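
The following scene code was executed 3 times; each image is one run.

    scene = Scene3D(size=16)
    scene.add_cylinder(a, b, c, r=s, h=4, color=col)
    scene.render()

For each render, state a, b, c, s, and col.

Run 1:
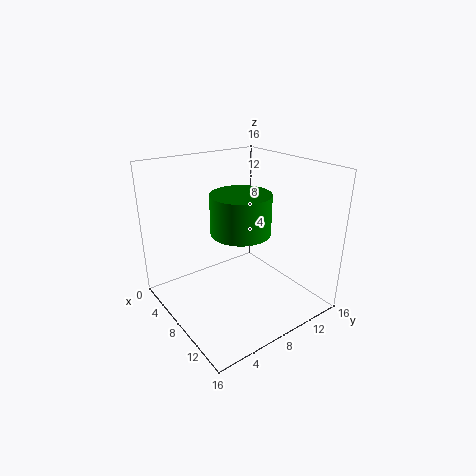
a = 10.5, b = 6.5, c = 10, s = 3, col = 'green'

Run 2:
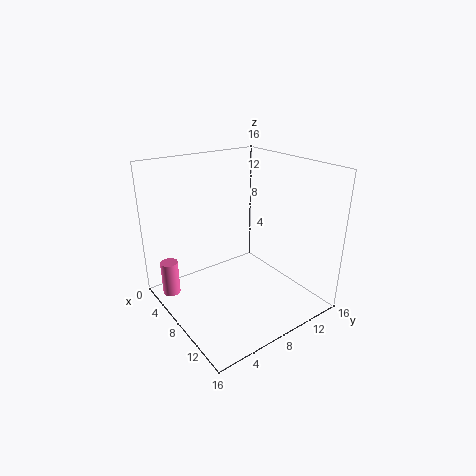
a = 3.5, b = 1.5, c = 1, s = 1, col = 'hotpink'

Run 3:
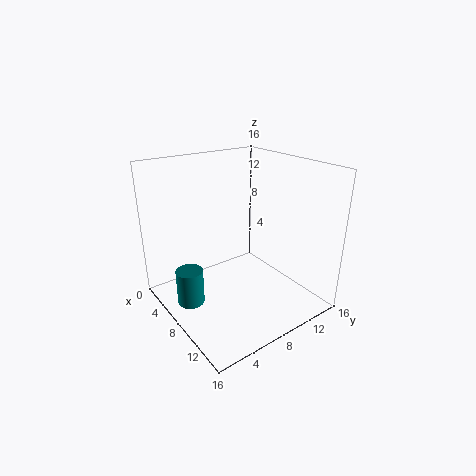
a = 6.5, b = 2.5, c = 1, s = 1.5, col = 'teal'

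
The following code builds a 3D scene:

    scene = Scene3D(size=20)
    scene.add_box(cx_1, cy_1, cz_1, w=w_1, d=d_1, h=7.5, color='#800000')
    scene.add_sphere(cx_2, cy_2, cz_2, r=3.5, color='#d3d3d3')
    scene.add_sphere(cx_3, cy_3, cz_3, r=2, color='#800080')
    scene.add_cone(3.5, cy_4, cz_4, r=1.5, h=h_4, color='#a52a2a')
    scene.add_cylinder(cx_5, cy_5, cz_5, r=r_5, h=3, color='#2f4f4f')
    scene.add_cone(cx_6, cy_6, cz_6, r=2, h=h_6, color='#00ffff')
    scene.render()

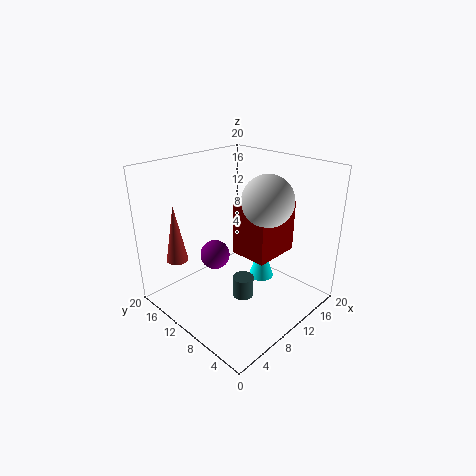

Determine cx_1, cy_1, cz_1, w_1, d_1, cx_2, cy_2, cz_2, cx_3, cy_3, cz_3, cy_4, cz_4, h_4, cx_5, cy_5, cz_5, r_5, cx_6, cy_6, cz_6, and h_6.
cx_1 = 10.5; cy_1 = 6; cz_1 = 7; w_1 = 7; d_1 = 5.5; cx_2 = 12.5; cy_2 = 7; cz_2 = 15.5; cx_3 = 7; cy_3 = 11.5; cz_3 = 8; cy_4 = 15.5; cz_4 = 7; h_4 = 8; cx_5 = 9.5; cy_5 = 8.5; cz_5 = 1.5; r_5 = 1.5; cx_6 = 16.5; cy_6 = 11; cz_6 = 0.5; h_6 = 6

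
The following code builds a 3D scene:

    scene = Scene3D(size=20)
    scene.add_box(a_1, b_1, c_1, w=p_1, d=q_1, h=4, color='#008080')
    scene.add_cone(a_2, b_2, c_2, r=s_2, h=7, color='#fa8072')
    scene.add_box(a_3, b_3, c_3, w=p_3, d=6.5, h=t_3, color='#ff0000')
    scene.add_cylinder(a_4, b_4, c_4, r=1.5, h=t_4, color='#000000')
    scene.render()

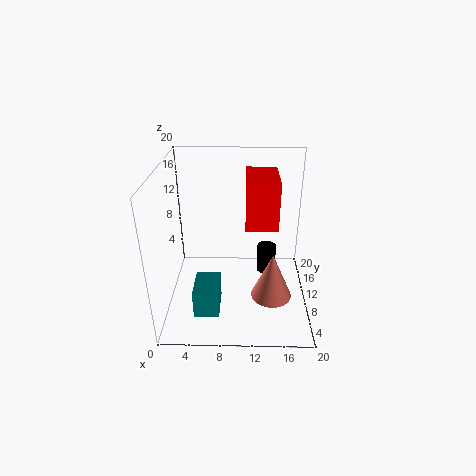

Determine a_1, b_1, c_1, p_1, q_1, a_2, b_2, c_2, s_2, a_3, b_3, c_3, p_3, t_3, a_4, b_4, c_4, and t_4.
a_1 = 4; b_1 = 4.5; c_1 = 0.5; p_1 = 3.5; q_1 = 5; a_2 = 15; b_2 = 9.5; c_2 = 0.5; s_2 = 3; a_3 = 11; b_3 = 5.5; c_3 = 13.5; p_3 = 4; t_3 = 6; a_4 = 14.5; b_4 = 15.5; c_4 = 1; t_4 = 4.5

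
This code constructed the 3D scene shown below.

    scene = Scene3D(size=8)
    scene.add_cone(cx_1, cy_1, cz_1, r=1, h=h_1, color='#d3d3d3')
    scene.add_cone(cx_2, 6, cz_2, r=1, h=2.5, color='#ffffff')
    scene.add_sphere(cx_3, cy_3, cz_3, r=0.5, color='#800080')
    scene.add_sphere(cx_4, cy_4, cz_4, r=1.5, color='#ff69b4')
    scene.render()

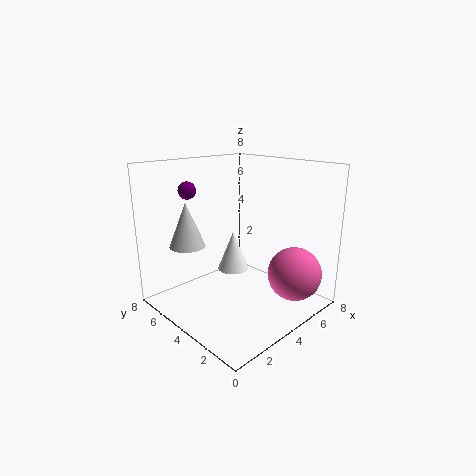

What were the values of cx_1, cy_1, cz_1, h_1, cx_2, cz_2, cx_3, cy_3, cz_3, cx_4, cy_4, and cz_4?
cx_1 = 2
cy_1 = 6
cz_1 = 3.5
h_1 = 2.5
cx_2 = 5.5
cz_2 = 1
cx_3 = 2.5
cy_3 = 6.5
cz_3 = 6.5
cx_4 = 6
cy_4 = 1.5
cz_4 = 2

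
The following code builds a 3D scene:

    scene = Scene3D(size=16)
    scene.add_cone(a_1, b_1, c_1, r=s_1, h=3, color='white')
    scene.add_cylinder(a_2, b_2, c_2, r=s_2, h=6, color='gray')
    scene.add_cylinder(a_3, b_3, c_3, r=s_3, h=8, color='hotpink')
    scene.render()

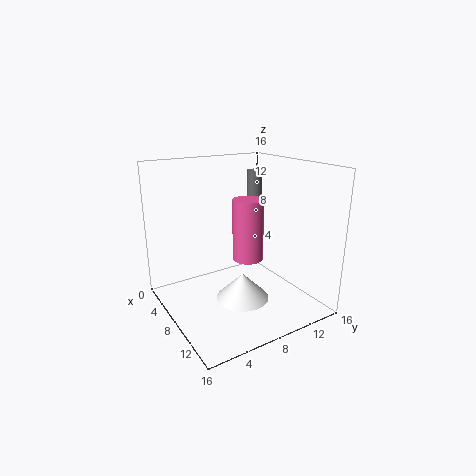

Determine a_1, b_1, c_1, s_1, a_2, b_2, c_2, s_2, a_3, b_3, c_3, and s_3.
a_1 = 9; b_1 = 8; c_1 = 1; s_1 = 3; a_2 = 1; b_2 = 15; c_2 = 8; s_2 = 1; a_3 = 4; b_3 = 12; c_3 = 3; s_3 = 2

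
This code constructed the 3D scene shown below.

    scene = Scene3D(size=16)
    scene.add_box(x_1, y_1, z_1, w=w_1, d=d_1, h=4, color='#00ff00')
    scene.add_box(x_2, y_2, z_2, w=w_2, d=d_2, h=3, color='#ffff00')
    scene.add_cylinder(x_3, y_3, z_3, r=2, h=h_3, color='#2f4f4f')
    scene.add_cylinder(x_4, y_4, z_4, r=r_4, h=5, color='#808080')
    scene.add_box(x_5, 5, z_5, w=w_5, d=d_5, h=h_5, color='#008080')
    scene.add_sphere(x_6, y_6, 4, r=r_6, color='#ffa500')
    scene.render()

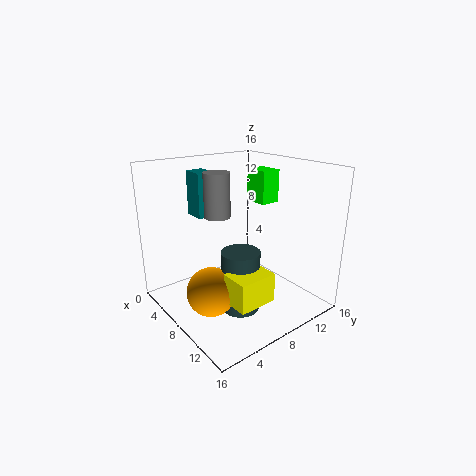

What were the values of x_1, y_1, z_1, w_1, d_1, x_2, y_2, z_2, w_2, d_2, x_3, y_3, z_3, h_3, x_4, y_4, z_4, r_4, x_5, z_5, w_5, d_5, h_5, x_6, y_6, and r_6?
x_1 = 3.5
y_1 = 13
z_1 = 10.5
w_1 = 3
d_1 = 2.5
x_2 = 11.5
y_2 = 3.5
z_2 = 3.5
w_2 = 3
d_2 = 4
x_3 = 11
y_3 = 6
z_3 = 1.5
h_3 = 6.5
x_4 = 5.5
y_4 = 7
z_4 = 10
r_4 = 1.5
x_5 = 2.5
z_5 = 10
w_5 = 2.5
d_5 = 2
h_5 = 5
x_6 = 10
y_6 = 3
r_6 = 2.5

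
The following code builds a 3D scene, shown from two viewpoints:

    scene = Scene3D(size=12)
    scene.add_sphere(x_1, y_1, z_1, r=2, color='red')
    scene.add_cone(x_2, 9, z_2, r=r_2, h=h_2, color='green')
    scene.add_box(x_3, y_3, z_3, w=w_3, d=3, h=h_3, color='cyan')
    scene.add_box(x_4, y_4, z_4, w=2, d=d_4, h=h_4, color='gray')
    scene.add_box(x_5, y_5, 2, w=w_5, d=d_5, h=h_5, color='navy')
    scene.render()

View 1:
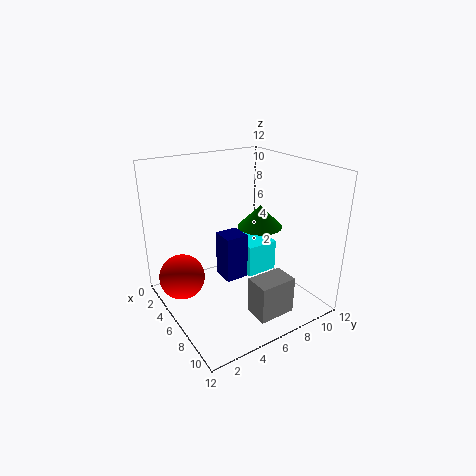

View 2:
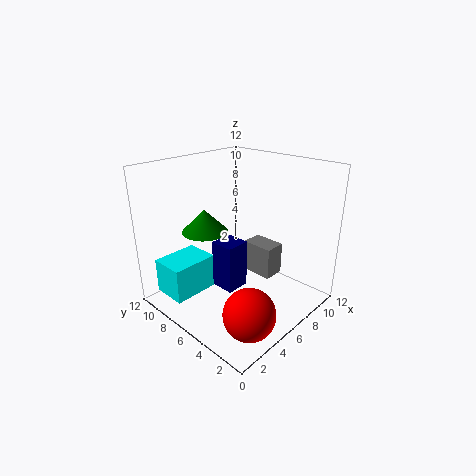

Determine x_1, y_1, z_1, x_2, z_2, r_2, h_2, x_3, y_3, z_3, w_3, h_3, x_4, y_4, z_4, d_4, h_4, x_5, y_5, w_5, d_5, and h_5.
x_1 = 3
y_1 = 2
z_1 = 2
x_2 = 5
z_2 = 6
r_2 = 2
h_2 = 2
x_3 = 1
y_3 = 8
z_3 = 1
w_3 = 4
h_3 = 3
x_4 = 9
y_4 = 5
z_4 = 1
d_4 = 3
h_4 = 3
x_5 = 4
y_5 = 5
w_5 = 2
d_5 = 2
h_5 = 4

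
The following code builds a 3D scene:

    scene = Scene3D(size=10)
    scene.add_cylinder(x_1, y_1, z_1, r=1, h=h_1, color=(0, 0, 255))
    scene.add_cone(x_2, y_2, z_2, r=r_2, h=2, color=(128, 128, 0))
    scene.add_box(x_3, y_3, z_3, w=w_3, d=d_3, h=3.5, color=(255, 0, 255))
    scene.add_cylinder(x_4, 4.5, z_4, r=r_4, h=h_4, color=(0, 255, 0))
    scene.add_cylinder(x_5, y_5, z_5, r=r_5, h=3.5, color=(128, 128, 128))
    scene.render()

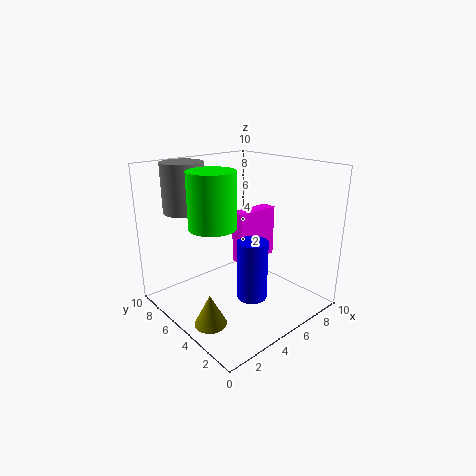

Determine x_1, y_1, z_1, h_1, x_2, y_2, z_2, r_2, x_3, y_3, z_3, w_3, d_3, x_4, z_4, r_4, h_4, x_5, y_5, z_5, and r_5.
x_1 = 4.5, y_1 = 3, z_1 = 1.5, h_1 = 4, x_2 = 1, y_2 = 3, z_2 = 1, r_2 = 1, x_3 = 4.5, y_3 = 4, z_3 = 3.5, w_3 = 3, d_3 = 1, x_4 = 2.5, z_4 = 6.5, r_4 = 1.5, h_4 = 3.5, x_5 = 3, y_5 = 8.5, z_5 = 6.5, r_5 = 1.5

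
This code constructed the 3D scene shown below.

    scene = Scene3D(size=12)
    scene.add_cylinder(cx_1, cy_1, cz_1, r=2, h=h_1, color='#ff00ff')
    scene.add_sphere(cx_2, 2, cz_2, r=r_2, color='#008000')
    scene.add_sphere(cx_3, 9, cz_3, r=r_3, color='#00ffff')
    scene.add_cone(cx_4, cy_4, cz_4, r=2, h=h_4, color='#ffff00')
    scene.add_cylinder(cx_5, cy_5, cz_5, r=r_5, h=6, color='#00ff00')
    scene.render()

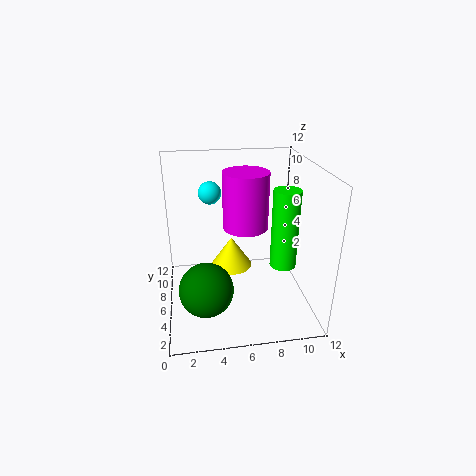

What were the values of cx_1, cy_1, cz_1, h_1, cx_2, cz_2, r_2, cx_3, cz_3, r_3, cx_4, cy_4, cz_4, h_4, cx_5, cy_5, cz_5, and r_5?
cx_1 = 7
cy_1 = 8
cz_1 = 6
h_1 = 5
cx_2 = 3
cz_2 = 4
r_2 = 2
cx_3 = 4
cz_3 = 9
r_3 = 1
cx_4 = 6
cy_4 = 10
cz_4 = 1
h_4 = 3
cx_5 = 9
cy_5 = 3
cz_5 = 5
r_5 = 1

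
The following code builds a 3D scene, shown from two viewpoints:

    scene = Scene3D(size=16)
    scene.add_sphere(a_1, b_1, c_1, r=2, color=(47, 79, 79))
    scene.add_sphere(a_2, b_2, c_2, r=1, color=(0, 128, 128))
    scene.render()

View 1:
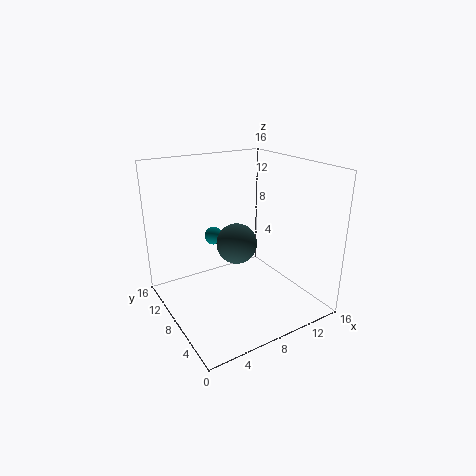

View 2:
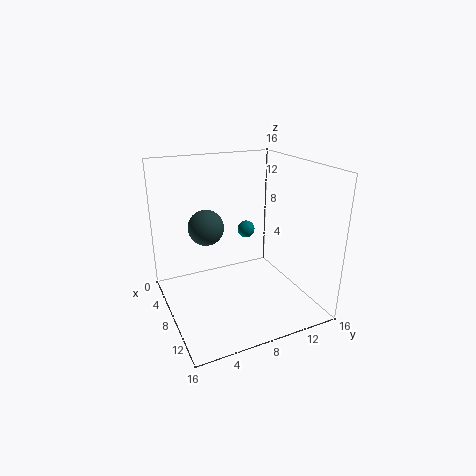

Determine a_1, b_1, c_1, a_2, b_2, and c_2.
a_1 = 6, b_1 = 5, c_1 = 9, a_2 = 6, b_2 = 10, c_2 = 8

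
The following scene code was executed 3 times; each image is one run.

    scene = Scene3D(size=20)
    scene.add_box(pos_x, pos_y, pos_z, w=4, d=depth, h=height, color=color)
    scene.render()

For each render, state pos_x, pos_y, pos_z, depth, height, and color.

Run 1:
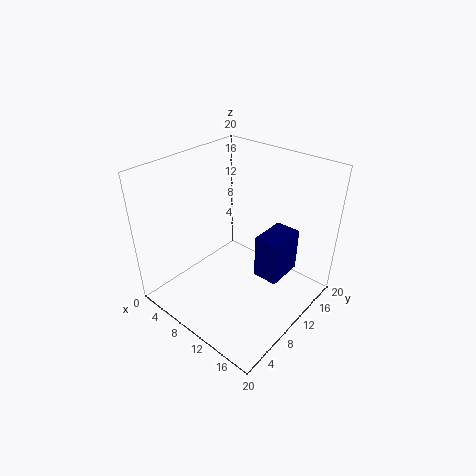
pos_x = 10, pos_y = 14, pos_z = 1, depth = 6, height = 7, color = 'navy'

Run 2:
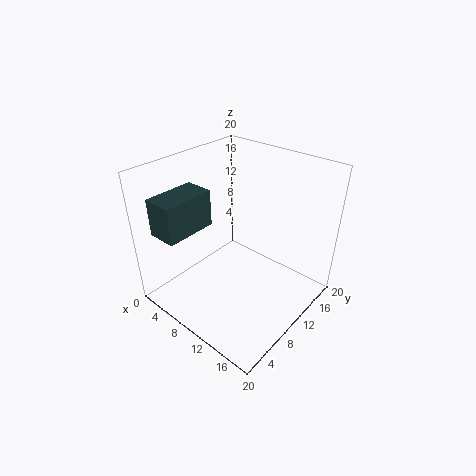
pos_x = 3, pos_y = 1, pos_z = 12, depth = 7, height = 5, color = 'darkslategray'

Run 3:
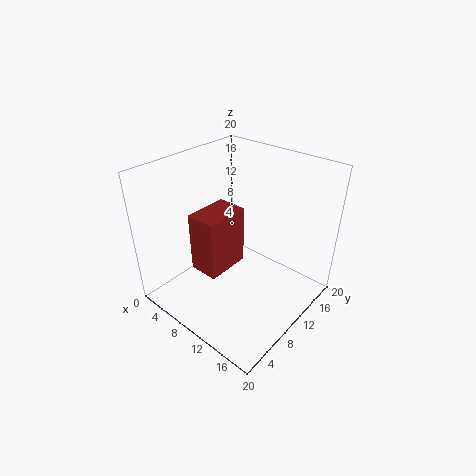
pos_x = 7, pos_y = 4, pos_z = 7, depth = 6, height = 8, color = 'brown'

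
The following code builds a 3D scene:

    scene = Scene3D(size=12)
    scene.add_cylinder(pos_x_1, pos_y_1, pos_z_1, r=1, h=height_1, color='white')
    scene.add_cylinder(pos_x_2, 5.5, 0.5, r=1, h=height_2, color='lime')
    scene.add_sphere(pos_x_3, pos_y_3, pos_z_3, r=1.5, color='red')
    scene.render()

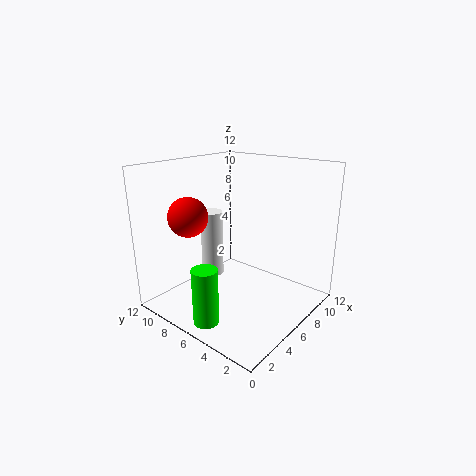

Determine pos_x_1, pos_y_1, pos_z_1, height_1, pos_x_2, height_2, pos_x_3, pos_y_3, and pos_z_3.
pos_x_1 = 6.5
pos_y_1 = 9.5
pos_z_1 = 1.5
height_1 = 6
pos_x_2 = 1.5
height_2 = 4.5
pos_x_3 = 2
pos_y_3 = 7.5
pos_z_3 = 8.5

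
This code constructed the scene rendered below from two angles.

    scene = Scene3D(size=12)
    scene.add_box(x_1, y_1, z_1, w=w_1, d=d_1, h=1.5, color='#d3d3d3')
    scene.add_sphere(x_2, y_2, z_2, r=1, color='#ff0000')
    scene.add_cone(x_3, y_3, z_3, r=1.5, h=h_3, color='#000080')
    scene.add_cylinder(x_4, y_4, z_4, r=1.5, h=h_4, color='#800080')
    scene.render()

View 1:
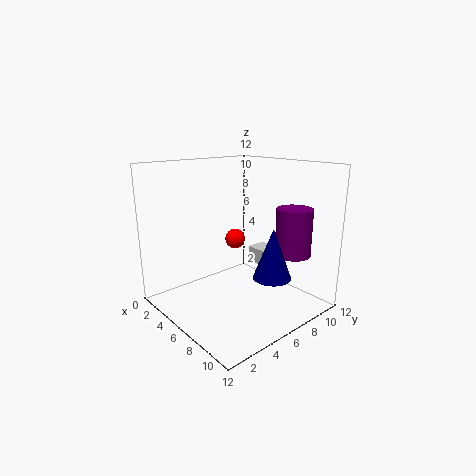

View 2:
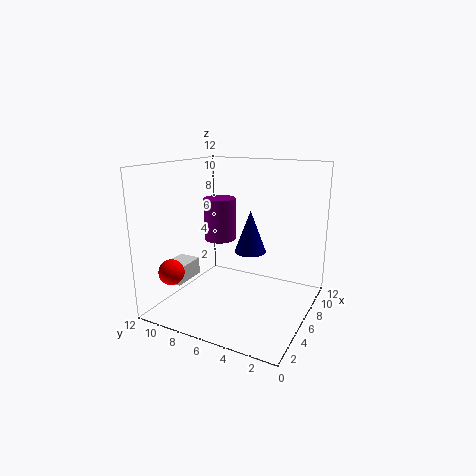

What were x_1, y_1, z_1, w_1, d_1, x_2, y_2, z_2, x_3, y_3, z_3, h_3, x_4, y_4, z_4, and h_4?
x_1 = 3, y_1 = 10, z_1 = 2, w_1 = 3, d_1 = 2, x_2 = 1.5, y_2 = 9.5, z_2 = 4, x_3 = 9.5, y_3 = 6.5, z_3 = 3.5, h_3 = 4, x_4 = 9, y_4 = 9.5, z_4 = 4.5, h_4 = 4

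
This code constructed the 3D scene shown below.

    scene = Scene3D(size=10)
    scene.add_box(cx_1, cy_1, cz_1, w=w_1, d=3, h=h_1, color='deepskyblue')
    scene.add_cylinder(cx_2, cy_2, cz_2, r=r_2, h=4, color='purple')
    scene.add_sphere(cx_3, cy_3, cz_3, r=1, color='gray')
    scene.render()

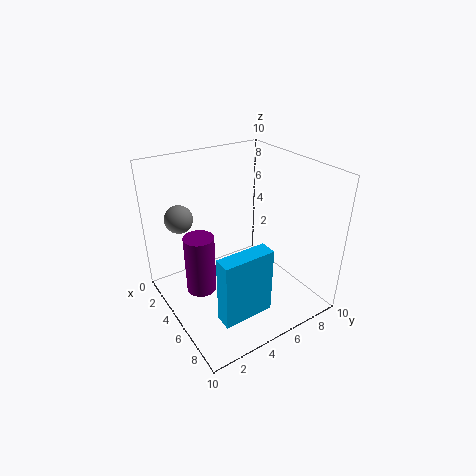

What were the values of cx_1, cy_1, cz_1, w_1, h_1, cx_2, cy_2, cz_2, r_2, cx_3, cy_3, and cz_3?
cx_1 = 9; cy_1 = 1; cz_1 = 3; w_1 = 1; h_1 = 4; cx_2 = 5; cy_2 = 2; cz_2 = 2; r_2 = 1; cx_3 = 2; cy_3 = 2; cz_3 = 6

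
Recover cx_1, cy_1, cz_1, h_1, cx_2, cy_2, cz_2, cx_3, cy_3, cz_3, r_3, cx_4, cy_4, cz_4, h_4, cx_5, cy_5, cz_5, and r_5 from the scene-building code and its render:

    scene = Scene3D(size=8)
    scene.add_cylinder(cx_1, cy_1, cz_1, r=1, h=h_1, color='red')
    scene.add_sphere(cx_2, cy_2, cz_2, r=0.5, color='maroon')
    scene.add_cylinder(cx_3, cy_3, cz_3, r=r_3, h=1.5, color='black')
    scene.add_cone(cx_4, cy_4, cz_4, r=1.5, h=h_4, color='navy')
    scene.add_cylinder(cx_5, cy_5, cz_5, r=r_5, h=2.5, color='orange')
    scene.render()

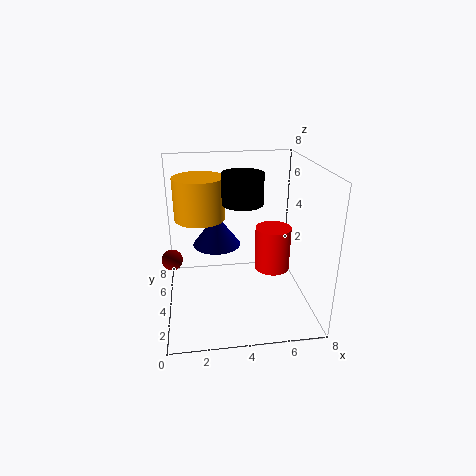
cx_1 = 6, cy_1 = 4, cz_1 = 2, h_1 = 2.5, cx_2 = 0.5, cy_2 = 2, cz_2 = 4, cx_3 = 4, cy_3 = 2.5, cz_3 = 6.5, r_3 = 1, cx_4 = 3, cy_4 = 6.5, cz_4 = 2.5, h_4 = 2, cx_5 = 2, cy_5 = 6, cz_5 = 4.5, r_5 = 1.5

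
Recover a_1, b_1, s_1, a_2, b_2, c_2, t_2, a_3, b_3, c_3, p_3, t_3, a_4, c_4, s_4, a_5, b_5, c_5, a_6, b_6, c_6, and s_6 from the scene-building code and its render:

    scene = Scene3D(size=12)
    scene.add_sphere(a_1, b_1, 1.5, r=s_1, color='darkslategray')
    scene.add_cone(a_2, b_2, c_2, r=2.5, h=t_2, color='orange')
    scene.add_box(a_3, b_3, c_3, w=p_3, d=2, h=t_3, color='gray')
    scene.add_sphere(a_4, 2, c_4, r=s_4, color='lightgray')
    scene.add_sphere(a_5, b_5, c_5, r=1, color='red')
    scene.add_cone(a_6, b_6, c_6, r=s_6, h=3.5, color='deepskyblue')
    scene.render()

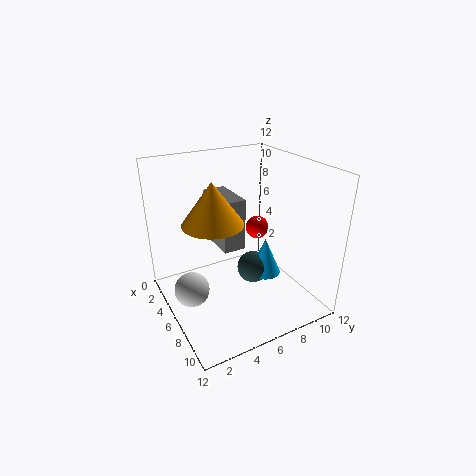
a_1 = 4.5; b_1 = 8.5; s_1 = 1.5; a_2 = 5.5; b_2 = 4; c_2 = 7.5; t_2 = 3.5; a_3 = 1.5; b_3 = 5; c_3 = 4.5; p_3 = 4; t_3 = 4.5; a_4 = 5; c_4 = 1.5; s_4 = 1.5; a_5 = 5; b_5 = 8.5; c_5 = 6; a_6 = 5; b_6 = 9.5; c_6 = 1; s_6 = 1.5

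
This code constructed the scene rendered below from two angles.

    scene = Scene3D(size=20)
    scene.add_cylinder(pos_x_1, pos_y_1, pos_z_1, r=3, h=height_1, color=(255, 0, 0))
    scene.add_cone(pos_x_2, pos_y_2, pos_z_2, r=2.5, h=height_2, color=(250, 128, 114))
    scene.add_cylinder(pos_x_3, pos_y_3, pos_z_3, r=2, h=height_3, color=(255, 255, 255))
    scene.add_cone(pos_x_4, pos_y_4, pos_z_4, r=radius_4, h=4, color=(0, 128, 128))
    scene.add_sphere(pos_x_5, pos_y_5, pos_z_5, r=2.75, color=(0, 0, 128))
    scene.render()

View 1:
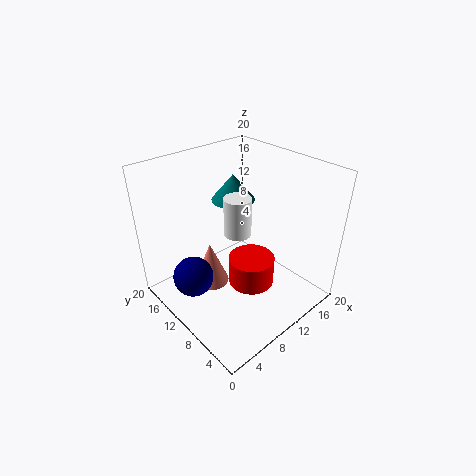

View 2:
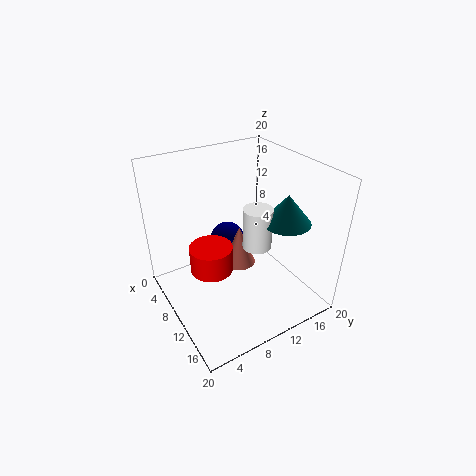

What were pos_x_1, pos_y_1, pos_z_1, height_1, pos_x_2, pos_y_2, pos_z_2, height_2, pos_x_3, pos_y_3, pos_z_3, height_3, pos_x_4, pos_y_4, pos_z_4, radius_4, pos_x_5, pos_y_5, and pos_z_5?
pos_x_1 = 9; pos_y_1 = 6.25; pos_z_1 = 5.5; height_1 = 3.75; pos_x_2 = 6.75; pos_y_2 = 12.25; pos_z_2 = 3; height_2 = 6.25; pos_x_3 = 11.75; pos_y_3 = 12; pos_z_3 = 9; height_3 = 5.75; pos_x_4 = 13.75; pos_y_4 = 15.25; pos_z_4 = 12.75; radius_4 = 3.25; pos_x_5 = 3.5; pos_y_5 = 12; pos_z_5 = 5.5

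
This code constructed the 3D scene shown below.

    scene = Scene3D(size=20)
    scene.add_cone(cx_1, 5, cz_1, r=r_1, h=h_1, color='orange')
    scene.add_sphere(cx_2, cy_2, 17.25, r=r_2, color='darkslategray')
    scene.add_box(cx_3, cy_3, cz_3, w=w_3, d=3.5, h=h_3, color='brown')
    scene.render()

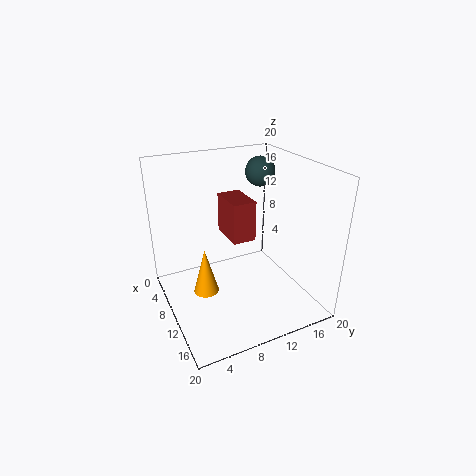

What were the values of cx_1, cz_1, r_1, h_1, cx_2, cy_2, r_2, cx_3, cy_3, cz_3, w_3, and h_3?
cx_1 = 10, cz_1 = 2.75, r_1 = 1.75, h_1 = 6.5, cx_2 = 4.75, cy_2 = 16.25, r_2 = 2.25, cx_3 = 3, cy_3 = 10, cz_3 = 8.25, w_3 = 5.75, h_3 = 6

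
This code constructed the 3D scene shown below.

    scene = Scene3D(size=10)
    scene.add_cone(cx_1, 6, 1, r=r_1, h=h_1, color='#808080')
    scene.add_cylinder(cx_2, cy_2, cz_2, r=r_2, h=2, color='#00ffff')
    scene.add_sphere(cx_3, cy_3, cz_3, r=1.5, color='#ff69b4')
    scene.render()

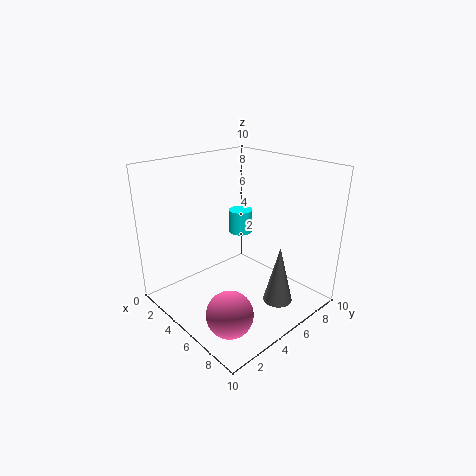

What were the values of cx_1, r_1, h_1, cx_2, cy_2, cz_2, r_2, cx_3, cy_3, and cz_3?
cx_1 = 8, r_1 = 1, h_1 = 4, cx_2 = 1, cy_2 = 9, cz_2 = 3, r_2 = 1, cx_3 = 7.5, cy_3 = 2, cz_3 = 1.5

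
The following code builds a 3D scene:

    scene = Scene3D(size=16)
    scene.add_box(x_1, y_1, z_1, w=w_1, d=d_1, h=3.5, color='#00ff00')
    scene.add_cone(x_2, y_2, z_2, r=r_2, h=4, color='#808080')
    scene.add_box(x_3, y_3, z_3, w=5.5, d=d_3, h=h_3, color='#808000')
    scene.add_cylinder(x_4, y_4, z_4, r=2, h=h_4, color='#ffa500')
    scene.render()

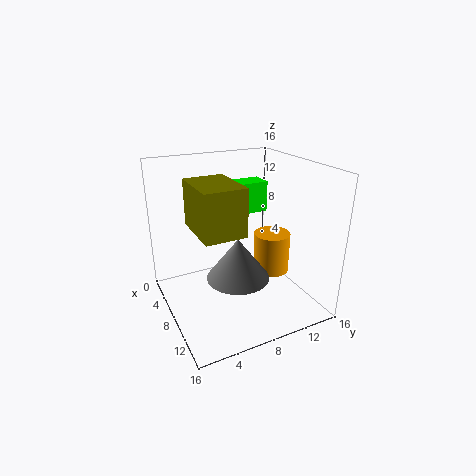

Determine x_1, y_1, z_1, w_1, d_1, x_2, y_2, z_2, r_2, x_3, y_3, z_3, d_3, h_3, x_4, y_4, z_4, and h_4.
x_1 = 4; y_1 = 8.5; z_1 = 10; w_1 = 2.5; d_1 = 4; x_2 = 13; y_2 = 5.5; z_2 = 6.5; r_2 = 3; x_3 = 8.5; y_3 = 2; z_3 = 11; d_3 = 4; h_3 = 4.5; x_4 = 9.5; y_4 = 11.5; z_4 = 4; h_4 = 4.5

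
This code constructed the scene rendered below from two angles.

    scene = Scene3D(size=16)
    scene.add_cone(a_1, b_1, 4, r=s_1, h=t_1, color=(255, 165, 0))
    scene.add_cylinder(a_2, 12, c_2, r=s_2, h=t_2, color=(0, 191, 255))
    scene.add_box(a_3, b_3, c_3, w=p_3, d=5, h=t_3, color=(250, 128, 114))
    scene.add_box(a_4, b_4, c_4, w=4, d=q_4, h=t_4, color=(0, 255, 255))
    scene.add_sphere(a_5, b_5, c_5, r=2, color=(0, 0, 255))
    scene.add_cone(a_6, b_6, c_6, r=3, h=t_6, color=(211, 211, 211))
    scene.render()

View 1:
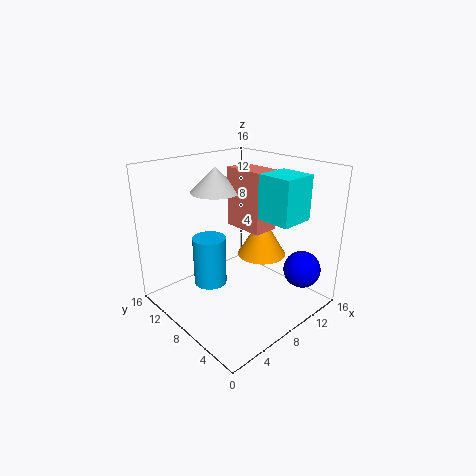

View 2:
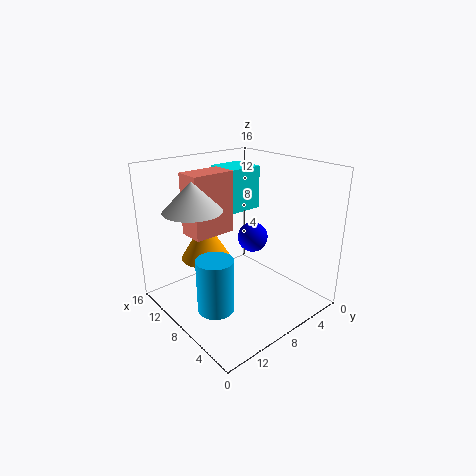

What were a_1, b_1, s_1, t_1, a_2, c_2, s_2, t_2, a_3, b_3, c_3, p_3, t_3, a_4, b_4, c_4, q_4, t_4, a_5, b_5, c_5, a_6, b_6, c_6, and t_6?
a_1 = 13, b_1 = 9, s_1 = 3, t_1 = 5, a_2 = 7, c_2 = 1, s_2 = 2, t_2 = 6, a_3 = 10, b_3 = 7, c_3 = 8, p_3 = 3, t_3 = 7, a_4 = 10, b_4 = 3, c_4 = 10, q_4 = 4, t_4 = 5, a_5 = 12, b_5 = 2, c_5 = 5, a_6 = 9, b_6 = 13, c_6 = 12, t_6 = 3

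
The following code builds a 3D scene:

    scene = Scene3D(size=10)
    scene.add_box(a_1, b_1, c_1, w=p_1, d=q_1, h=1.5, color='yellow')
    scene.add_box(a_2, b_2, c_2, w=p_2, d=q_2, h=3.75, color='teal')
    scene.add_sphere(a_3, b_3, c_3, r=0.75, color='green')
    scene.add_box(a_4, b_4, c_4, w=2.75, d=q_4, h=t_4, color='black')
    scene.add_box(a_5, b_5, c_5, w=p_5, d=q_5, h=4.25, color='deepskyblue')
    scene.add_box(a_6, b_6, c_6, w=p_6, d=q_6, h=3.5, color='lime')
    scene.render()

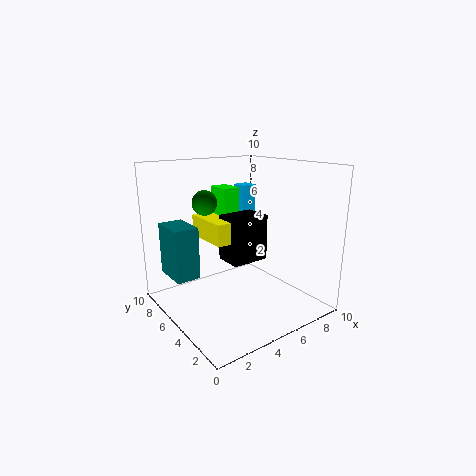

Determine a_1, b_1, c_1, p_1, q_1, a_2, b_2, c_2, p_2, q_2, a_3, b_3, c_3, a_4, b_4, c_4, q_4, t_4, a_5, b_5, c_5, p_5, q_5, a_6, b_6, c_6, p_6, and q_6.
a_1 = 3.25
b_1 = 4.75
c_1 = 4.75
p_1 = 2.5
q_1 = 3.5
a_2 = 1
b_2 = 6.5
c_2 = 2
p_2 = 1.75
q_2 = 2.75
a_3 = 2
b_3 = 4.25
c_3 = 8
a_4 = 4.25
b_4 = 4.25
c_4 = 3.25
q_4 = 2
t_4 = 3.25
a_5 = 7.5
b_5 = 7.75
c_5 = 3.75
p_5 = 1.25
q_5 = 1.25
a_6 = 4.75
b_6 = 6.25
c_6 = 4.75
p_6 = 1.25
q_6 = 1.75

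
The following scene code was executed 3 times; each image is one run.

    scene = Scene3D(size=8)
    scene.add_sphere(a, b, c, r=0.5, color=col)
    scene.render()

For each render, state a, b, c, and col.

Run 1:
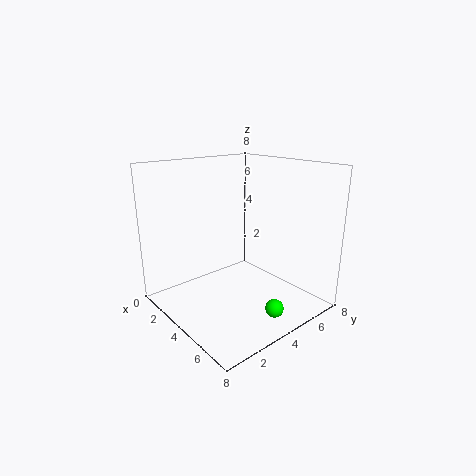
a = 6.5; b = 4.5; c = 0.5; col = 'lime'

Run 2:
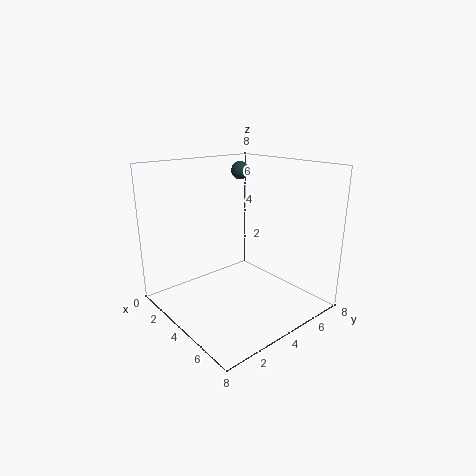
a = 3; b = 5; c = 7.5; col = 'darkslategray'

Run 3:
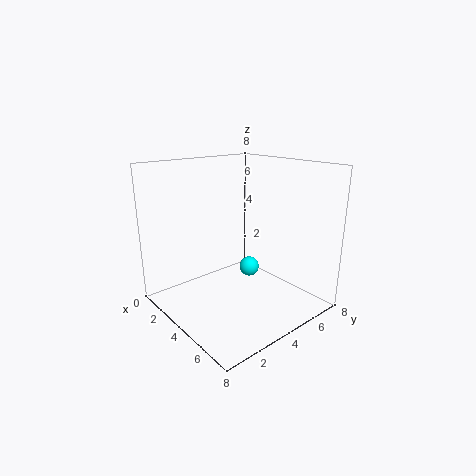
a = 5.5; b = 3.5; c = 3; col = 'cyan'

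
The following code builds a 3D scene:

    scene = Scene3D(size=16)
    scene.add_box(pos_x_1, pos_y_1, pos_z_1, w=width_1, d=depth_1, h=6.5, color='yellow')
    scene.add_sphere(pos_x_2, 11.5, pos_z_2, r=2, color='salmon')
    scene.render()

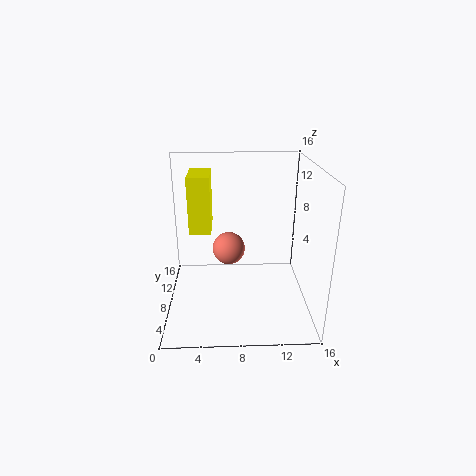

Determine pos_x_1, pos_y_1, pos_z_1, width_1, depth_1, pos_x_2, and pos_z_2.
pos_x_1 = 2.5; pos_y_1 = 9; pos_z_1 = 8; width_1 = 2.5; depth_1 = 5; pos_x_2 = 7; pos_z_2 = 5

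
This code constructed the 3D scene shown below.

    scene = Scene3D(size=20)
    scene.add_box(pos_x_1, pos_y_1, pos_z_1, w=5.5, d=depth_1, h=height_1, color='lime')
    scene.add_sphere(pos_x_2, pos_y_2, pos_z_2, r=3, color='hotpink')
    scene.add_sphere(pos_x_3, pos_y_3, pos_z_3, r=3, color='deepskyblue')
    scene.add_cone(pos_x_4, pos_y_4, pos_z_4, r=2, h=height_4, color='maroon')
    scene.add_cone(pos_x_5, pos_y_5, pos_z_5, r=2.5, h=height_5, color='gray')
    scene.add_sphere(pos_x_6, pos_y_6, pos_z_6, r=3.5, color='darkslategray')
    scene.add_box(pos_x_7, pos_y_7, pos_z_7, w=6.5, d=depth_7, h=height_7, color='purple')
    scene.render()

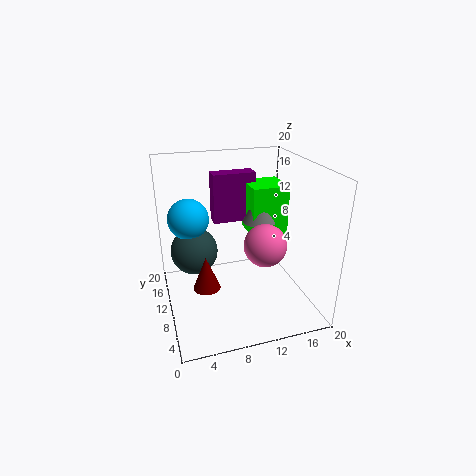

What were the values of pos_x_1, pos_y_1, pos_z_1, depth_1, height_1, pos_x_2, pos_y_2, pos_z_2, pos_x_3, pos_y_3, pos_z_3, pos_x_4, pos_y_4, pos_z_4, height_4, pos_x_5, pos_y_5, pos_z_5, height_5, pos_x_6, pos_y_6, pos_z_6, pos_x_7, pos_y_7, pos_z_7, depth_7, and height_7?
pos_x_1 = 13
pos_y_1 = 12
pos_z_1 = 8.5
depth_1 = 5.5
height_1 = 7.5
pos_x_2 = 13.5
pos_y_2 = 8.5
pos_z_2 = 9
pos_x_3 = 4
pos_y_3 = 15
pos_z_3 = 11.5
pos_x_4 = 5.5
pos_y_4 = 11
pos_z_4 = 2
height_4 = 5
pos_x_5 = 14.5
pos_y_5 = 13.5
pos_z_5 = 10.5
height_5 = 5
pos_x_6 = 4.5
pos_y_6 = 14.5
pos_z_6 = 6.5
pos_x_7 = 8
pos_y_7 = 15.5
pos_z_7 = 10
depth_7 = 2.5
height_7 = 7.5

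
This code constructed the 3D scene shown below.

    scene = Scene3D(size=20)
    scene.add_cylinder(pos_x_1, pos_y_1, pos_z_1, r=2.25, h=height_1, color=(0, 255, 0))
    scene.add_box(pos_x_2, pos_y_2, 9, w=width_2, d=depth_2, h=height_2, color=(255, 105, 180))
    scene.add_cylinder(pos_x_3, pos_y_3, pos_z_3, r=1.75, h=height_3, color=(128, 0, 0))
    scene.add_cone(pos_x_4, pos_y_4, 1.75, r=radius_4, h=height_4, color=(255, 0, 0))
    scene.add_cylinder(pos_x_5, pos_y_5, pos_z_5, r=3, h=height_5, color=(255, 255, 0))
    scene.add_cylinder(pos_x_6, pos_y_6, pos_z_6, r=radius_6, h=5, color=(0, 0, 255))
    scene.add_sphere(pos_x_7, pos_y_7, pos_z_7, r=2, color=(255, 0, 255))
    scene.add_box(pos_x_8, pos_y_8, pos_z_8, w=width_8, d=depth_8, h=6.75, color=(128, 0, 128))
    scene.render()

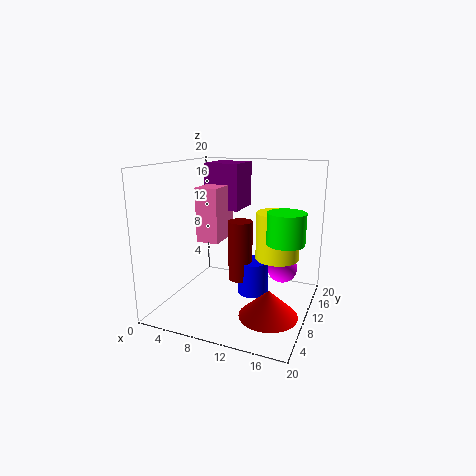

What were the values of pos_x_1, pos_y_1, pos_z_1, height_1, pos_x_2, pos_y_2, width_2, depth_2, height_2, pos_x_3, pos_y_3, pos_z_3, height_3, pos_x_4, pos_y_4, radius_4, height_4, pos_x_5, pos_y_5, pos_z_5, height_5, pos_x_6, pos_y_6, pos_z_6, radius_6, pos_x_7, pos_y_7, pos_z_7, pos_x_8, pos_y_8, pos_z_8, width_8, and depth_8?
pos_x_1 = 17.75
pos_y_1 = 5.75
pos_z_1 = 11.5
height_1 = 3.75
pos_x_2 = 4
pos_y_2 = 9
width_2 = 3.25
depth_2 = 5.75
height_2 = 7.75
pos_x_3 = 9.75
pos_y_3 = 11.5
pos_z_3 = 3.25
height_3 = 8.75
pos_x_4 = 16
pos_y_4 = 5.5
radius_4 = 3.75
height_4 = 3.5
pos_x_5 = 15.25
pos_y_5 = 11.5
pos_z_5 = 7.25
height_5 = 6.5
pos_x_6 = 11.5
pos_y_6 = 12.25
pos_z_6 = 1
radius_6 = 2.25
pos_x_7 = 16.25
pos_y_7 = 10.75
pos_z_7 = 6.25
pos_x_8 = 3.5
pos_y_8 = 12.75
pos_z_8 = 13
width_8 = 5.25
depth_8 = 5.75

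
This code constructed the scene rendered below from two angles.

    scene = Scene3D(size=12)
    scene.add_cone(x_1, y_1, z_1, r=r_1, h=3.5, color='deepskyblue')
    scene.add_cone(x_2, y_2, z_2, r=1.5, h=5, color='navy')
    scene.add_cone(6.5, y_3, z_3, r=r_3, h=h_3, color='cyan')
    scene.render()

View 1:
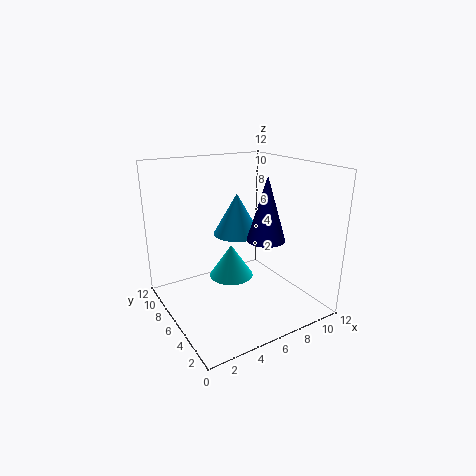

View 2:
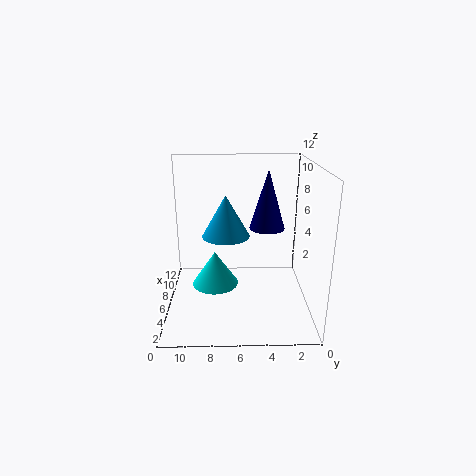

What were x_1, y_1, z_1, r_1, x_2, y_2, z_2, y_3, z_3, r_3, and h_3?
x_1 = 6.5
y_1 = 7
z_1 = 6
r_1 = 2
x_2 = 7
y_2 = 3.5
z_2 = 6.5
y_3 = 8
z_3 = 1.5
r_3 = 2
h_3 = 3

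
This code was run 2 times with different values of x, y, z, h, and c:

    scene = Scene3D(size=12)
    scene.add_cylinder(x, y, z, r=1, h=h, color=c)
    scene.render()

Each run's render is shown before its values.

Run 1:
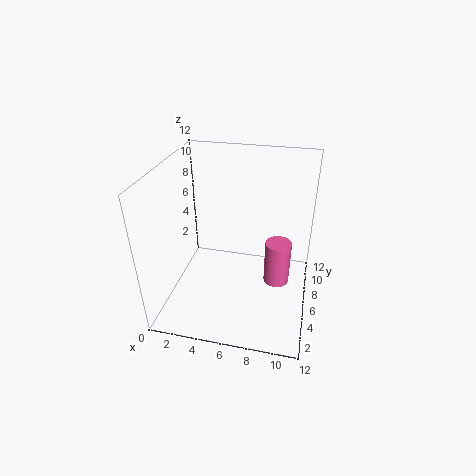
x = 9.5; y = 4.5; z = 3.5; h = 3.5; c = 'hotpink'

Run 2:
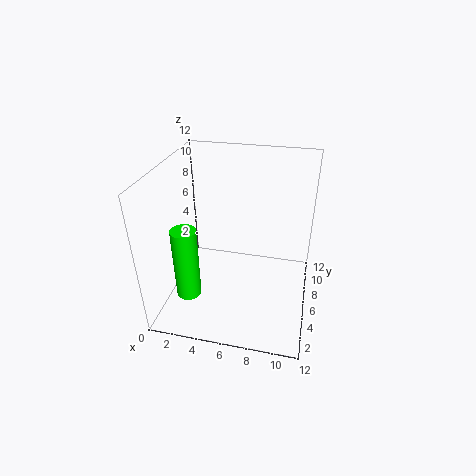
x = 2.5; y = 3; z = 2; h = 6; c = 'lime'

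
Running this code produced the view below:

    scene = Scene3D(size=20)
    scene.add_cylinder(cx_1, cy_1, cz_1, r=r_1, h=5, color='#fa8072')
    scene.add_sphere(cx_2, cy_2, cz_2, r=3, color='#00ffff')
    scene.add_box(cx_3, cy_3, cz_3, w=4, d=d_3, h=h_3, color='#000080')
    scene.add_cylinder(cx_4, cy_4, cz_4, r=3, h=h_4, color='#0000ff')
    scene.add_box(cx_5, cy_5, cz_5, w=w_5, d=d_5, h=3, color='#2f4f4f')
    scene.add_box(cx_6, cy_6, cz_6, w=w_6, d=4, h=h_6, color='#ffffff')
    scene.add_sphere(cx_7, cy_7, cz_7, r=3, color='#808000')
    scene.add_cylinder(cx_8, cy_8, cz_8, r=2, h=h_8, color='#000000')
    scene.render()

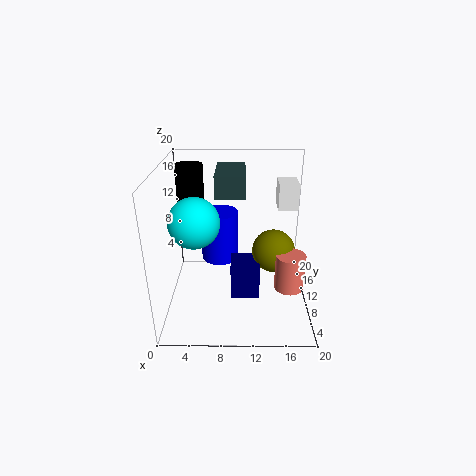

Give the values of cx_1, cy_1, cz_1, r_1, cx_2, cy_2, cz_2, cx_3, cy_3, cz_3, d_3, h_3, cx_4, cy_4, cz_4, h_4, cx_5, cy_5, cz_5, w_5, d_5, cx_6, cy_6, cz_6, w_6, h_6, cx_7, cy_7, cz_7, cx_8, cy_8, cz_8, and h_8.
cx_1 = 17
cy_1 = 7
cz_1 = 4
r_1 = 2
cx_2 = 5
cy_2 = 4
cz_2 = 15
cx_3 = 9
cy_3 = 7
cz_3 = 2
d_3 = 4
h_3 = 5
cx_4 = 7
cy_4 = 17
cz_4 = 3
h_4 = 8
cx_5 = 7
cy_5 = 9
cz_5 = 16
w_5 = 4
d_5 = 7
cx_6 = 16
cy_6 = 15
cz_6 = 12
w_6 = 3
h_6 = 4
cx_7 = 15
cy_7 = 10
cz_7 = 8
cx_8 = 3
cy_8 = 15
cz_8 = 10
h_8 = 9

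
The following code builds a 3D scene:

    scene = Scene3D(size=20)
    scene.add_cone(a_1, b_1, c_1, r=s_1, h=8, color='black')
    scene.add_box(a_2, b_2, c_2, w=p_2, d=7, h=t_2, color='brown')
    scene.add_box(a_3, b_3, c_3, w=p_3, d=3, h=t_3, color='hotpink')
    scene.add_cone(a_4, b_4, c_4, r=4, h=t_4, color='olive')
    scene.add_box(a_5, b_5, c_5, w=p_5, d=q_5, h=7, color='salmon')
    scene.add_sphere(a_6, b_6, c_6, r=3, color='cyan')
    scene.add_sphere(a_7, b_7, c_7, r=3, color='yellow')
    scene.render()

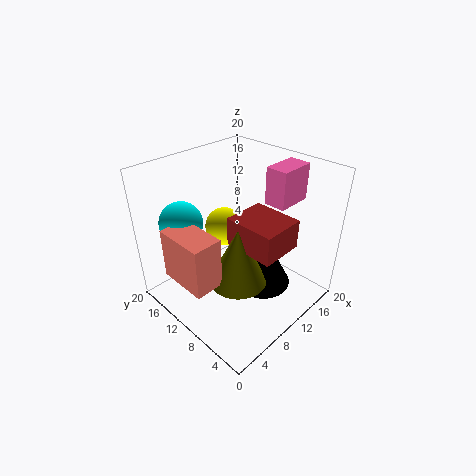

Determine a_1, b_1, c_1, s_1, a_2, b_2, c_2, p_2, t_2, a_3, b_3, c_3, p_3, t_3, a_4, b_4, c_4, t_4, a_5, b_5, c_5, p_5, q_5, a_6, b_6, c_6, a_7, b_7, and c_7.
a_1 = 12; b_1 = 7; c_1 = 3; s_1 = 4; a_2 = 8; b_2 = 3; c_2 = 10; p_2 = 6; t_2 = 4; a_3 = 13; b_3 = 5; c_3 = 15; p_3 = 5; t_3 = 5; a_4 = 8; b_4 = 8; c_4 = 5; t_4 = 8; a_5 = 1; b_5 = 8; c_5 = 6; p_5 = 4; q_5 = 7; a_6 = 5; b_6 = 16; c_6 = 12; a_7 = 13; b_7 = 16; c_7 = 8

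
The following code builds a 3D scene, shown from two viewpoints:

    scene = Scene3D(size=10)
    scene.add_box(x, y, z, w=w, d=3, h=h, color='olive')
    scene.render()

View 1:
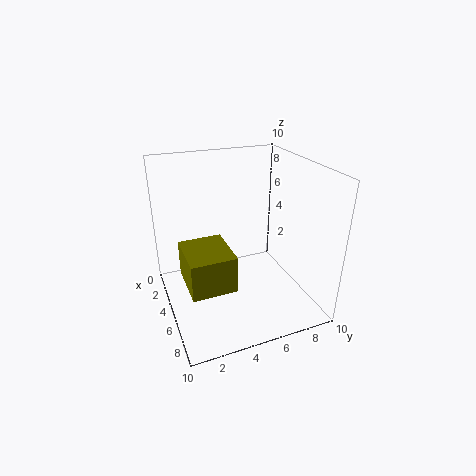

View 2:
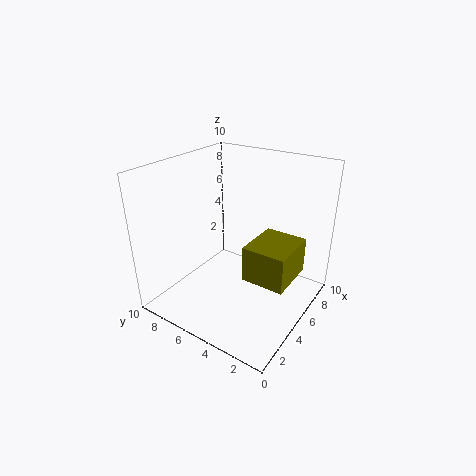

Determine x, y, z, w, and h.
x = 4
y = 1
z = 2.5
w = 3.5
h = 2.5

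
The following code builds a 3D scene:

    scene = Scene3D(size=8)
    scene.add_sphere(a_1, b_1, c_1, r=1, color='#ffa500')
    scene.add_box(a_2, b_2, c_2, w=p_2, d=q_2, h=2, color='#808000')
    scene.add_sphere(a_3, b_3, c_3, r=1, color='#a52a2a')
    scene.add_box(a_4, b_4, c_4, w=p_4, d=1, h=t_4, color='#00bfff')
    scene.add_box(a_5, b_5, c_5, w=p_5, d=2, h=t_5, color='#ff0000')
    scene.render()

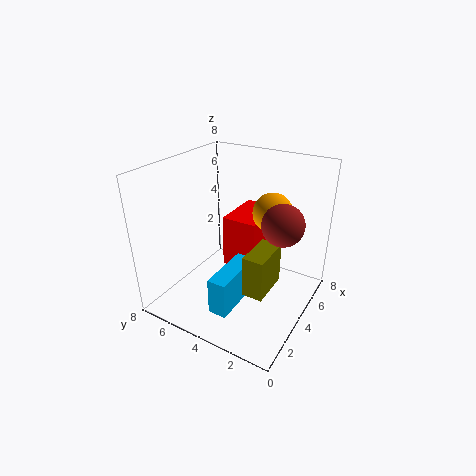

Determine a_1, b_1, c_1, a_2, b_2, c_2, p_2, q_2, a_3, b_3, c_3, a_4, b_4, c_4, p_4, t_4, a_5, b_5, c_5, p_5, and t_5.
a_1 = 4; b_1 = 2; c_1 = 6; a_2 = 1; b_2 = 1; c_2 = 3; p_2 = 2; q_2 = 1; a_3 = 3; b_3 = 1; c_3 = 6; a_4 = 1; b_4 = 3; c_4 = 1; p_4 = 3; t_4 = 2; a_5 = 4; b_5 = 3; c_5 = 2; p_5 = 3; t_5 = 3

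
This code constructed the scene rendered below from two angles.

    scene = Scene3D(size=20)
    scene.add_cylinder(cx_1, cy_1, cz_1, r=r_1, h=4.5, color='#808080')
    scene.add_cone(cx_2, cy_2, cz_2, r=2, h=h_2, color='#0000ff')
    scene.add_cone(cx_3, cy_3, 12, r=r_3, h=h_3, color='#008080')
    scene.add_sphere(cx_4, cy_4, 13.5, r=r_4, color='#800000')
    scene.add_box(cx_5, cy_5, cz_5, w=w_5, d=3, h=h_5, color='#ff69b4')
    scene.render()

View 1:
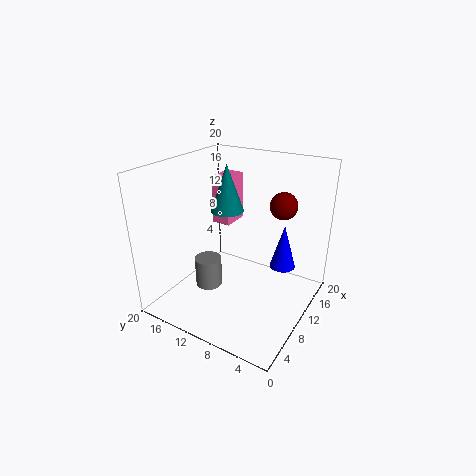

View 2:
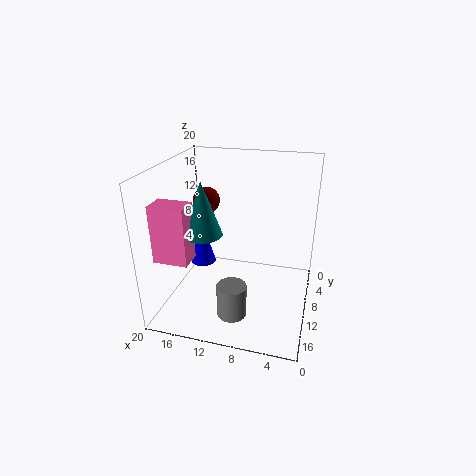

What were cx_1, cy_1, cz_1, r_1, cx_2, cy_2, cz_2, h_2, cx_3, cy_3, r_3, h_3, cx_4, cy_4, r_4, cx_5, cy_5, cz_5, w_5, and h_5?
cx_1 = 9.5, cy_1 = 15, cz_1 = 1, r_1 = 2, cx_2 = 17, cy_2 = 6, cz_2 = 3, h_2 = 7, cx_3 = 13.5, cy_3 = 14, r_3 = 2.5, h_3 = 7, cx_4 = 16, cy_4 = 6, r_4 = 2, cx_5 = 14.5, cy_5 = 14.5, cz_5 = 9, w_5 = 4.5, h_5 = 7.5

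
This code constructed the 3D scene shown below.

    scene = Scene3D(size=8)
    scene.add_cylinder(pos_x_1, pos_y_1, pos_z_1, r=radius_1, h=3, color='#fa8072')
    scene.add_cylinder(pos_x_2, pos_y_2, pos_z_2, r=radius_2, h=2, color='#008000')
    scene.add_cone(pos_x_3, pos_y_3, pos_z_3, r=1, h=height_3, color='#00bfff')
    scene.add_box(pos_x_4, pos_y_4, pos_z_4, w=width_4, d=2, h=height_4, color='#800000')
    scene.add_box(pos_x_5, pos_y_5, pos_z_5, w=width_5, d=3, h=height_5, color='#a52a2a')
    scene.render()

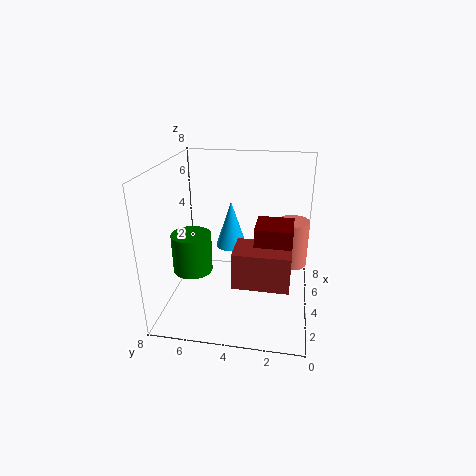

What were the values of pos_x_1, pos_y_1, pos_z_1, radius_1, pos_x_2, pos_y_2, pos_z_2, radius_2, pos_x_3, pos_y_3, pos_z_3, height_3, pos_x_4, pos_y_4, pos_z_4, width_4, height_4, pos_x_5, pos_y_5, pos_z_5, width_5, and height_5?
pos_x_1 = 7, pos_y_1 = 1, pos_z_1 = 1, radius_1 = 1, pos_x_2 = 2, pos_y_2 = 6, pos_z_2 = 3, radius_2 = 1, pos_x_3 = 7, pos_y_3 = 5, pos_z_3 = 2, height_3 = 3, pos_x_4 = 3, pos_y_4 = 1, pos_z_4 = 3, width_4 = 2, height_4 = 2, pos_x_5 = 2, pos_y_5 = 1, pos_z_5 = 2, width_5 = 2, height_5 = 2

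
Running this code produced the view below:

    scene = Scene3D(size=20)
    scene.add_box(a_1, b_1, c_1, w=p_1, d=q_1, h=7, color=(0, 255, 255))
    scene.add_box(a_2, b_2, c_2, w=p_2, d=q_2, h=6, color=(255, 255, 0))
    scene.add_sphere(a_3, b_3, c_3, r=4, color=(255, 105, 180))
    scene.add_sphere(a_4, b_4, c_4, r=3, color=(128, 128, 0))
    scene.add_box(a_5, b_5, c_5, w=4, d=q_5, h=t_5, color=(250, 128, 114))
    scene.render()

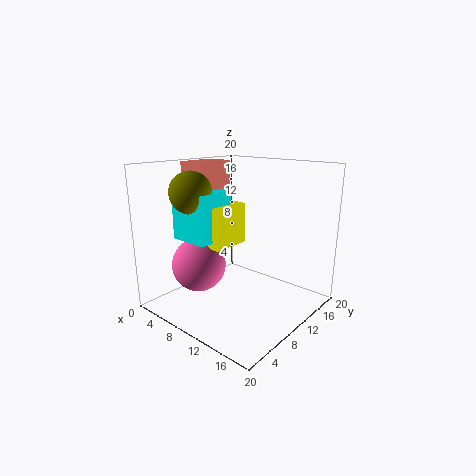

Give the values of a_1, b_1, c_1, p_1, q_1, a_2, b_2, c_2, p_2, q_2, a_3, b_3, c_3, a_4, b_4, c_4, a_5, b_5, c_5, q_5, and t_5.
a_1 = 1; b_1 = 6; c_1 = 9; p_1 = 6; q_1 = 6; a_2 = 1; b_2 = 8; c_2 = 8; p_2 = 7; q_2 = 6; a_3 = 4; b_3 = 8; c_3 = 5; a_4 = 4; b_4 = 7; c_4 = 16; a_5 = 1; b_5 = 8; c_5 = 15; q_5 = 6; t_5 = 5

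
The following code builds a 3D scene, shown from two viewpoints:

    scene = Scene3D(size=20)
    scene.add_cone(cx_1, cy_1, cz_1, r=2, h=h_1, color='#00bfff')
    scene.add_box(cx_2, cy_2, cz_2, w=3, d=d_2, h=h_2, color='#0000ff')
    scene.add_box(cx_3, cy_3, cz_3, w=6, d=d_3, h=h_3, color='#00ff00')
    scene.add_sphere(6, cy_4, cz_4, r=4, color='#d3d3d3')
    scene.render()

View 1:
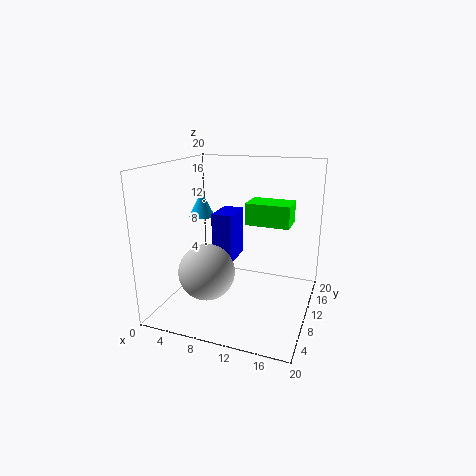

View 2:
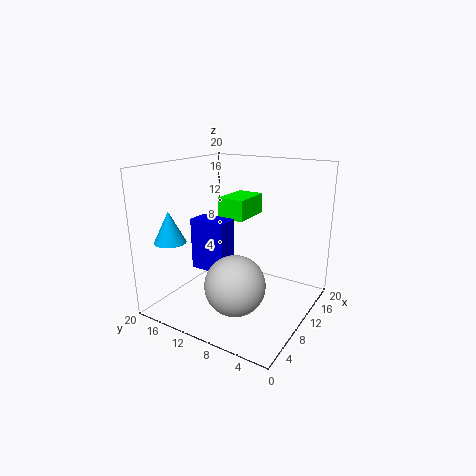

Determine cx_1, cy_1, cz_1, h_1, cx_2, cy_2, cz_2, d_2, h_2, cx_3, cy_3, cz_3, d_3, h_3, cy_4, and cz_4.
cx_1 = 2
cy_1 = 15
cz_1 = 11
h_1 = 4
cx_2 = 6
cy_2 = 10
cz_2 = 6
d_2 = 5
h_2 = 7
cx_3 = 11
cy_3 = 10
cz_3 = 12
d_3 = 4
h_3 = 3
cy_4 = 8
cz_4 = 5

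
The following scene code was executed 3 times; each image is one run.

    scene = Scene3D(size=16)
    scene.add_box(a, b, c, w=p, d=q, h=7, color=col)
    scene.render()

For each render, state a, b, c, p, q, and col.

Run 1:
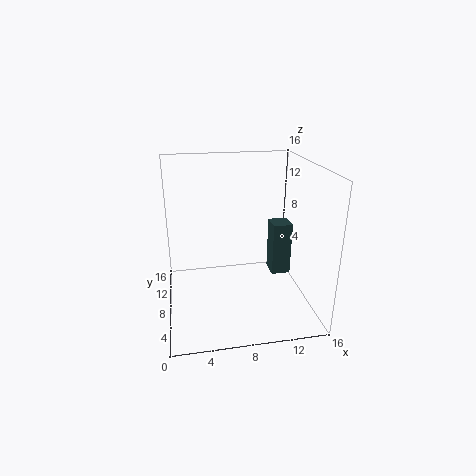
a = 13.5; b = 12.25; c = 0.25; p = 2.5; q = 2.75; col = 'darkslategray'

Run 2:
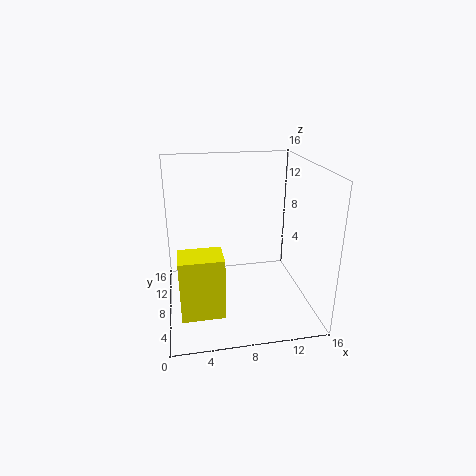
a = 1.25; b = 4.25; c = 0.25; p = 4.75; q = 3.5; col = 'yellow'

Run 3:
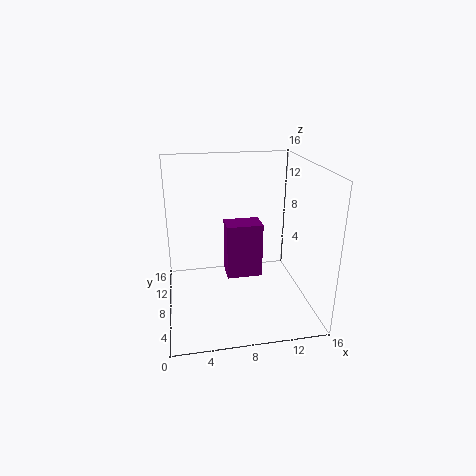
a = 7.25; b = 11; c = 1; p = 4.5; q = 3; col = 'purple'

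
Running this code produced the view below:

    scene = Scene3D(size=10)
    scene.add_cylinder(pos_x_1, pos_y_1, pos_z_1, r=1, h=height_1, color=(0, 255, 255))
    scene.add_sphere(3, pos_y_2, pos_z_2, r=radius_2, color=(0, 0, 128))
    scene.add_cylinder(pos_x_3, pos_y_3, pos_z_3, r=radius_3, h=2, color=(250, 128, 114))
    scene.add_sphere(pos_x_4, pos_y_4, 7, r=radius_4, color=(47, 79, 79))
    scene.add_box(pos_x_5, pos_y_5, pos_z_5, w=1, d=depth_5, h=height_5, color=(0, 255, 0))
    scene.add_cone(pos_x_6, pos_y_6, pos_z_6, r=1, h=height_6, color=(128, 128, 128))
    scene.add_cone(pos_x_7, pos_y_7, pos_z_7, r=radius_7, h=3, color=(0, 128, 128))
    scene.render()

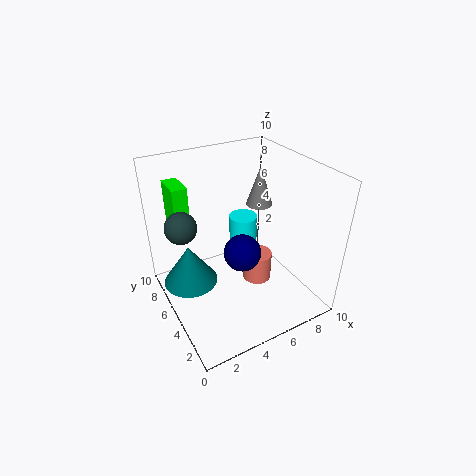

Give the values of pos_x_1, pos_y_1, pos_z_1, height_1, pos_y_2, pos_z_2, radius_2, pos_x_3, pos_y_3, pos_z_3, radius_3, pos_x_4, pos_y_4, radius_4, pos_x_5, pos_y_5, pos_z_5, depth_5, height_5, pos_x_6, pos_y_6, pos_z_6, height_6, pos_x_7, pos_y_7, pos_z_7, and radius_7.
pos_x_1 = 6, pos_y_1 = 6, pos_z_1 = 2, height_1 = 4, pos_y_2 = 1, pos_z_2 = 7, radius_2 = 1, pos_x_3 = 6, pos_y_3 = 4, pos_z_3 = 2, radius_3 = 1, pos_x_4 = 1, pos_y_4 = 5, radius_4 = 1, pos_x_5 = 1, pos_y_5 = 6, pos_z_5 = 6, depth_5 = 2, height_5 = 3, pos_x_6 = 8, pos_y_6 = 7, pos_z_6 = 6, height_6 = 3, pos_x_7 = 2, pos_y_7 = 7, pos_z_7 = 1, radius_7 = 2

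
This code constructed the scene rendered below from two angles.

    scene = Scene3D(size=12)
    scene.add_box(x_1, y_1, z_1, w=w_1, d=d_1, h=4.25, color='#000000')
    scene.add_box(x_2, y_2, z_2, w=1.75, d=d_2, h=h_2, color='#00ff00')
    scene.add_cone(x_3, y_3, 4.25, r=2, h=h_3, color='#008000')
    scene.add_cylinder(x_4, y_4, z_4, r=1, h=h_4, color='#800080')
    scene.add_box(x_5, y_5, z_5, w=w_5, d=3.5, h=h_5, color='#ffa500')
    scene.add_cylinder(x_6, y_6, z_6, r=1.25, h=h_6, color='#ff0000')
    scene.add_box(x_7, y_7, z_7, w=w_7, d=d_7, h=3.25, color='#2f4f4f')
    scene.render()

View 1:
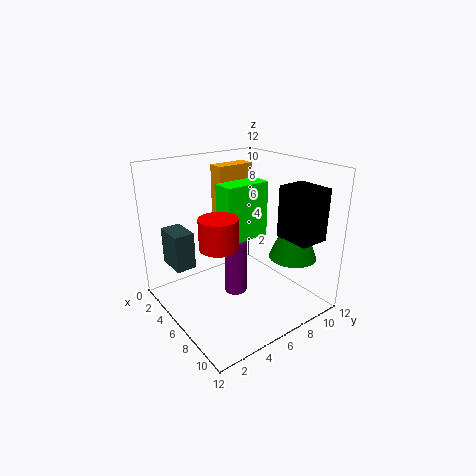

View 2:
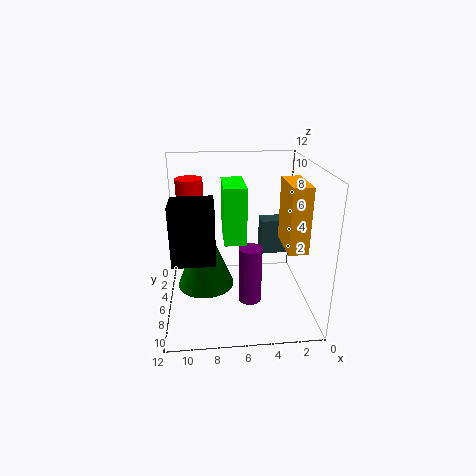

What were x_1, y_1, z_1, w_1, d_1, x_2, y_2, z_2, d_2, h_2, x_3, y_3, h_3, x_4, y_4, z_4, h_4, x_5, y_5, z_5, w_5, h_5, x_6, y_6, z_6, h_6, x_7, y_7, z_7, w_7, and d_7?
x_1 = 8
y_1 = 8.5
z_1 = 6.25
w_1 = 3
d_1 = 2.5
x_2 = 5.5
y_2 = 4.25
z_2 = 6.25
d_2 = 3.75
h_2 = 4.5
x_3 = 8.75
y_3 = 9.75
h_3 = 5
x_4 = 5
y_4 = 6.5
z_4 = 0.25
h_4 = 5
x_5 = 1.25
y_5 = 6.5
z_5 = 6.25
w_5 = 1.5
h_5 = 5
x_6 = 10
y_6 = 1.5
z_6 = 8
h_6 = 2
x_7 = 0.75
y_7 = 1.5
z_7 = 3
w_7 = 2.75
d_7 = 1.75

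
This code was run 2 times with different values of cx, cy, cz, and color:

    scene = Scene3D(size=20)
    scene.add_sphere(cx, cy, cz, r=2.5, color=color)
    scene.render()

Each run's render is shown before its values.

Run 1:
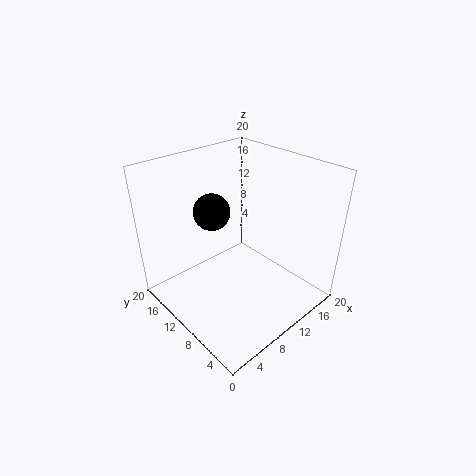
cx = 7.75; cy = 12.75; cz = 13.75; color = 'black'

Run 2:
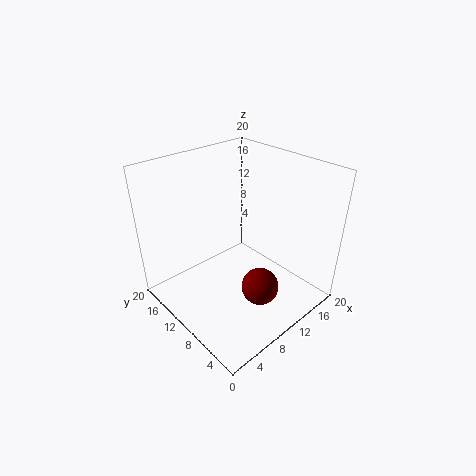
cx = 9.5; cy = 5; cz = 4.75; color = 'maroon'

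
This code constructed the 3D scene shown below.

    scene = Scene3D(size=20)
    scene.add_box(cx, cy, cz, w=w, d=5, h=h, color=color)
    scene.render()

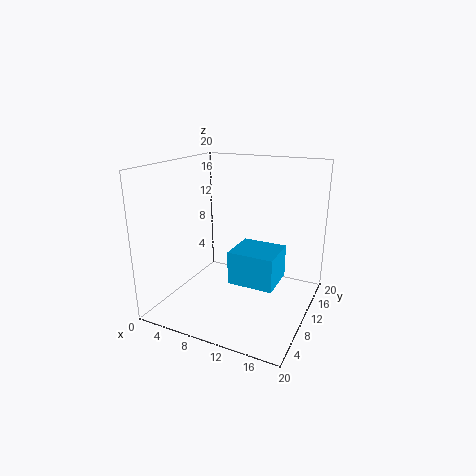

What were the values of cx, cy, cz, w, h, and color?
cx = 12, cy = 3, cz = 7, w = 5.5, h = 4, color = 'deepskyblue'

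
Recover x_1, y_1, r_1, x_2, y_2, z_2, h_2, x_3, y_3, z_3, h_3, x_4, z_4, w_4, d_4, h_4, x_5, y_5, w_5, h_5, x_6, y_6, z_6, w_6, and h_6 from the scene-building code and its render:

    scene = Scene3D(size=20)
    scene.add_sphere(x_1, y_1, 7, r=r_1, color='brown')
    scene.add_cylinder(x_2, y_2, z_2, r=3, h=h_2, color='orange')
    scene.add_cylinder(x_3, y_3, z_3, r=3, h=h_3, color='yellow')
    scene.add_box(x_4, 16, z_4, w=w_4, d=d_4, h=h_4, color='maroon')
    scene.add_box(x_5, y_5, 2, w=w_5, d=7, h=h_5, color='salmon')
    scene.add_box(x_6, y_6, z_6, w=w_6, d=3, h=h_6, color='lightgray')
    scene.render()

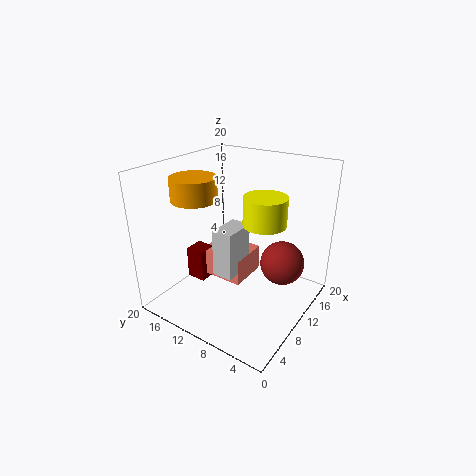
x_1 = 12, y_1 = 4, r_1 = 3, x_2 = 6, y_2 = 14, z_2 = 16, h_2 = 3, x_3 = 12, y_3 = 7, z_3 = 12, h_3 = 4, x_4 = 9, z_4 = 1, w_4 = 3, d_4 = 3, h_4 = 5, x_5 = 10, y_5 = 10, w_5 = 6, h_5 = 4, x_6 = 8, y_6 = 10, z_6 = 4, w_6 = 5, h_6 = 7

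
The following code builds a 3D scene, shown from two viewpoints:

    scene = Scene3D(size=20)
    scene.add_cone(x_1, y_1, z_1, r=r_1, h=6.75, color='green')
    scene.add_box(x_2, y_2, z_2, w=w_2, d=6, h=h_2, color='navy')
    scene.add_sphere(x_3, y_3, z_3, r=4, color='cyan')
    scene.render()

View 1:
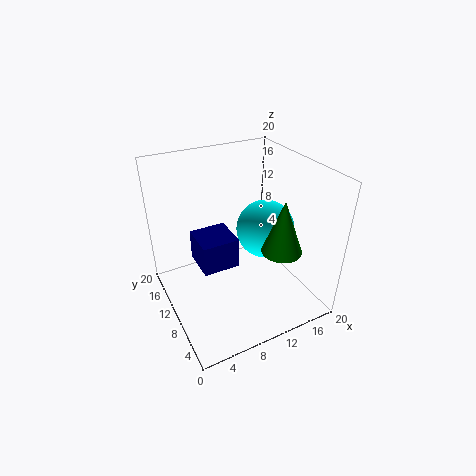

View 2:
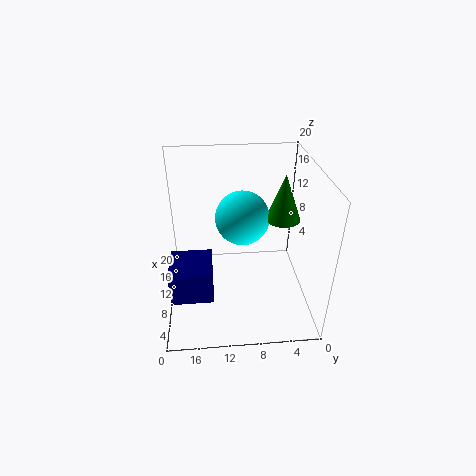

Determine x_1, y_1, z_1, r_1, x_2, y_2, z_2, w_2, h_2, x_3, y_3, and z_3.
x_1 = 12.5, y_1 = 3.25, z_1 = 11.25, r_1 = 2.5, x_2 = 6.25, y_2 = 13.75, z_2 = 1.75, w_2 = 6, h_2 = 5, x_3 = 13.75, y_3 = 9, z_3 = 11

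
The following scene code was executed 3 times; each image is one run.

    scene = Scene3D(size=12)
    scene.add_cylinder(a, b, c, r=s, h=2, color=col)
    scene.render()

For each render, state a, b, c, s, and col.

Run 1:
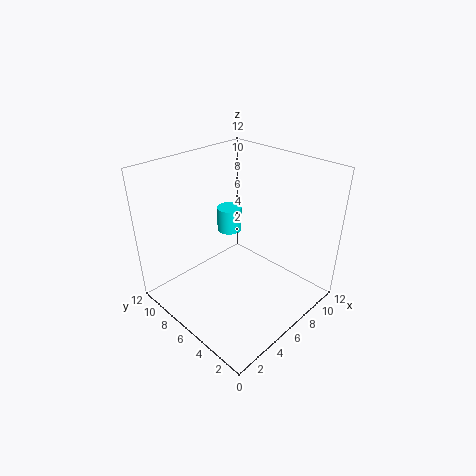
a = 6
b = 7
c = 6.5
s = 1
col = 'cyan'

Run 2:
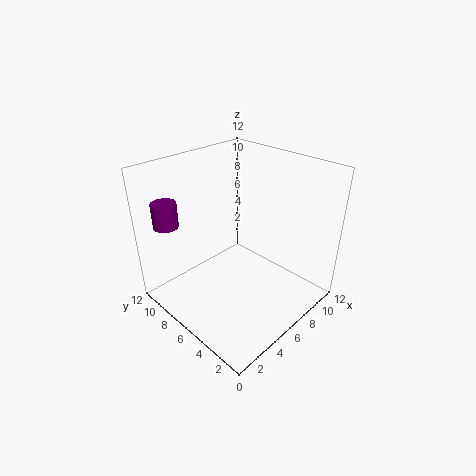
a = 1.5
b = 9.5
c = 7.5
s = 1
col = 'purple'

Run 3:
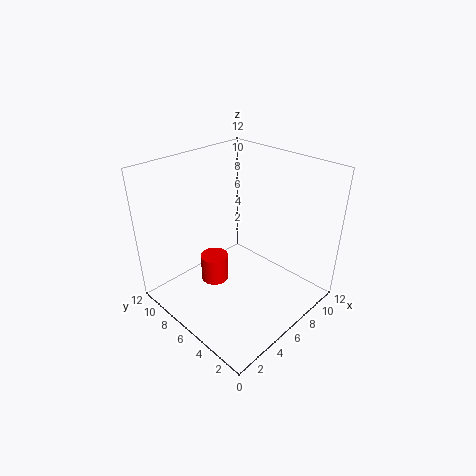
a = 2.5
b = 5
c = 4.5
s = 1
col = 'red'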